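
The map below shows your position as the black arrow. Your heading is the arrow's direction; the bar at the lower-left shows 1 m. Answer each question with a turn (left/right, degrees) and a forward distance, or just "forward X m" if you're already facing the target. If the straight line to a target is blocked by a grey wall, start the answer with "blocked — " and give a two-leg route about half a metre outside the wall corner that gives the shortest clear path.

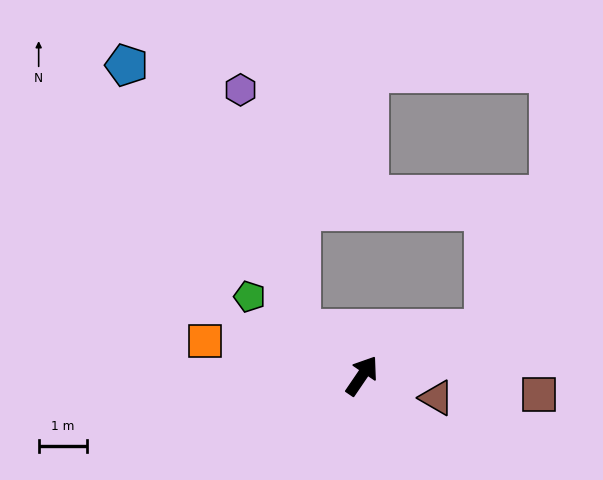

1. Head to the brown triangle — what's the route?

turn right 72°, forward 1.6 m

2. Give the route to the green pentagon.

turn left 89°, forward 2.8 m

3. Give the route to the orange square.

turn left 112°, forward 3.3 m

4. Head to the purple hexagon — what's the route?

blocked — turn left 88°, forward 1.6 m, then turn right 40°, forward 5.1 m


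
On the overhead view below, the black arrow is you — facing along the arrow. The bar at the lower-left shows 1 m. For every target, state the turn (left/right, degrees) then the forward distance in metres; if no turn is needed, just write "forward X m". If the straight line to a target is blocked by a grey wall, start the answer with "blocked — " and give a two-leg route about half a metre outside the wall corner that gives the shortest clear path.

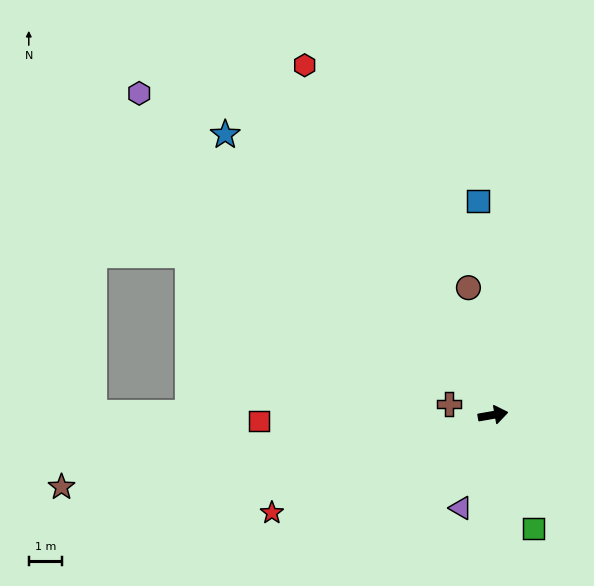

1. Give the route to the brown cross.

turn left 156°, forward 1.4 m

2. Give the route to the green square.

turn right 80°, forward 3.6 m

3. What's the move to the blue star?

turn left 124°, forward 11.7 m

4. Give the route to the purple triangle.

turn right 119°, forward 3.0 m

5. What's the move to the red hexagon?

turn left 108°, forward 12.0 m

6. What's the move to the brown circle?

turn left 91°, forward 3.9 m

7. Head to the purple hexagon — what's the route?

turn left 128°, forward 14.4 m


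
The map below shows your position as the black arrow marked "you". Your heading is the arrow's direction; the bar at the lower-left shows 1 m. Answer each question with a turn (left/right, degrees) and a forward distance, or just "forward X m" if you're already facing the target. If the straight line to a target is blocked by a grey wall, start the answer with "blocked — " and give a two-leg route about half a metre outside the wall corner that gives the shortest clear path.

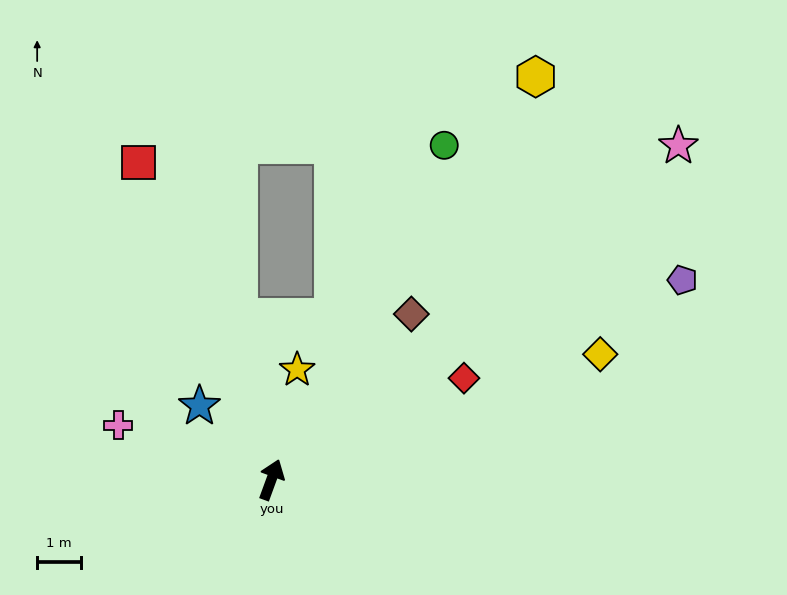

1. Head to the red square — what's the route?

turn left 43°, forward 7.8 m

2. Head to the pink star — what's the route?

turn right 31°, forward 11.9 m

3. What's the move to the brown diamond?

turn right 20°, forward 4.9 m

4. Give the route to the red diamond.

turn right 42°, forward 4.9 m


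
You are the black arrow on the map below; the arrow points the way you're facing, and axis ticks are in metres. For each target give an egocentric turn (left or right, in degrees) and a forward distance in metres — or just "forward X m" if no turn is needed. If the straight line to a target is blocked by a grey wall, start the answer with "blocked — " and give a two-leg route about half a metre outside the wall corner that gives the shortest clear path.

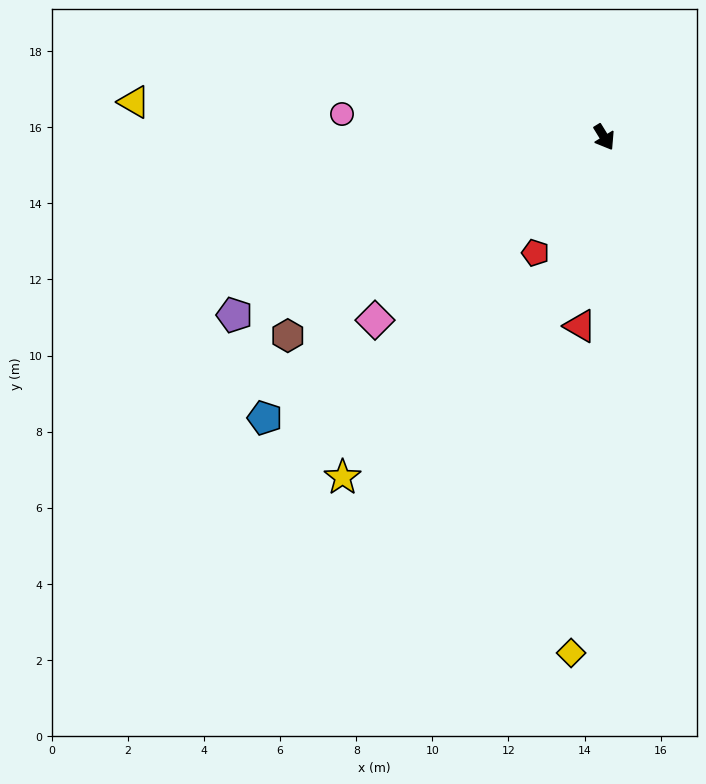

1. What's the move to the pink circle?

turn right 127°, forward 6.9 m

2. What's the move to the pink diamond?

turn right 83°, forward 7.7 m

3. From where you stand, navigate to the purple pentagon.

turn right 96°, forward 10.8 m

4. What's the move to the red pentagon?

turn right 62°, forward 3.5 m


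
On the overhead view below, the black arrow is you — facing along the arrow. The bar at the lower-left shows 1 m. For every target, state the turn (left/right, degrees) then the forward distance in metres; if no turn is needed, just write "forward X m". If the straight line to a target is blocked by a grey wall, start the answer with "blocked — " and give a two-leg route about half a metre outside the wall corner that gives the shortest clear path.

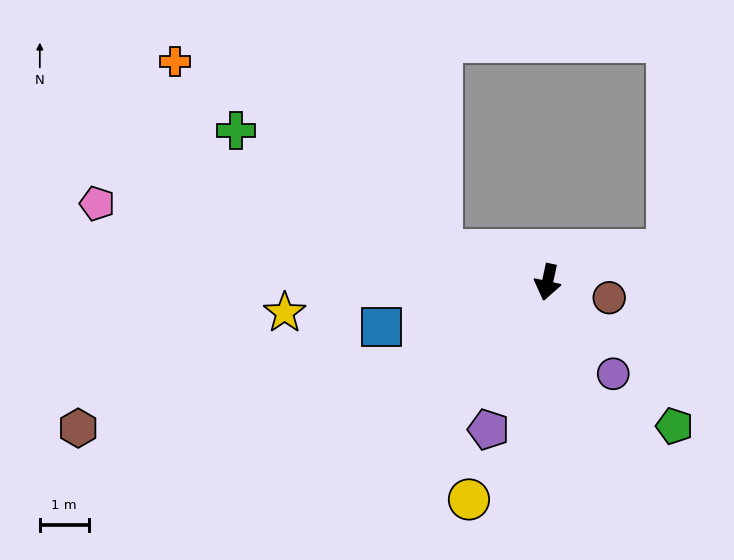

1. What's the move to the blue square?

turn right 63°, forward 3.5 m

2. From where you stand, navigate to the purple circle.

turn left 48°, forward 2.3 m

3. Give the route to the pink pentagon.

turn right 88°, forward 9.4 m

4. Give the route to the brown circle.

turn left 88°, forward 1.3 m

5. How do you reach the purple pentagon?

turn right 10°, forward 3.3 m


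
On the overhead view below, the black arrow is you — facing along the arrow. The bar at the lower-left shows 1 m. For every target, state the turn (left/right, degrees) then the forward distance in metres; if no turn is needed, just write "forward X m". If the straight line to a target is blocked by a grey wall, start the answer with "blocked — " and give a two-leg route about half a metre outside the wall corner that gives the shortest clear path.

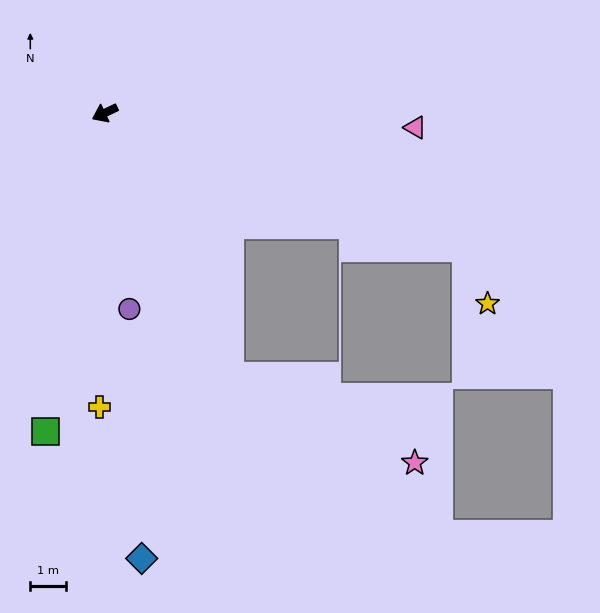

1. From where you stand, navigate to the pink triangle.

turn left 152°, forward 8.8 m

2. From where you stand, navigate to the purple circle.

turn left 72°, forward 5.6 m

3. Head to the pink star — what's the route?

blocked — turn left 90°, forward 8.3 m, then turn left 40°, forward 5.8 m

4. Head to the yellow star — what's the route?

blocked — turn left 134°, forward 11.0 m, then turn right 49°, forward 1.7 m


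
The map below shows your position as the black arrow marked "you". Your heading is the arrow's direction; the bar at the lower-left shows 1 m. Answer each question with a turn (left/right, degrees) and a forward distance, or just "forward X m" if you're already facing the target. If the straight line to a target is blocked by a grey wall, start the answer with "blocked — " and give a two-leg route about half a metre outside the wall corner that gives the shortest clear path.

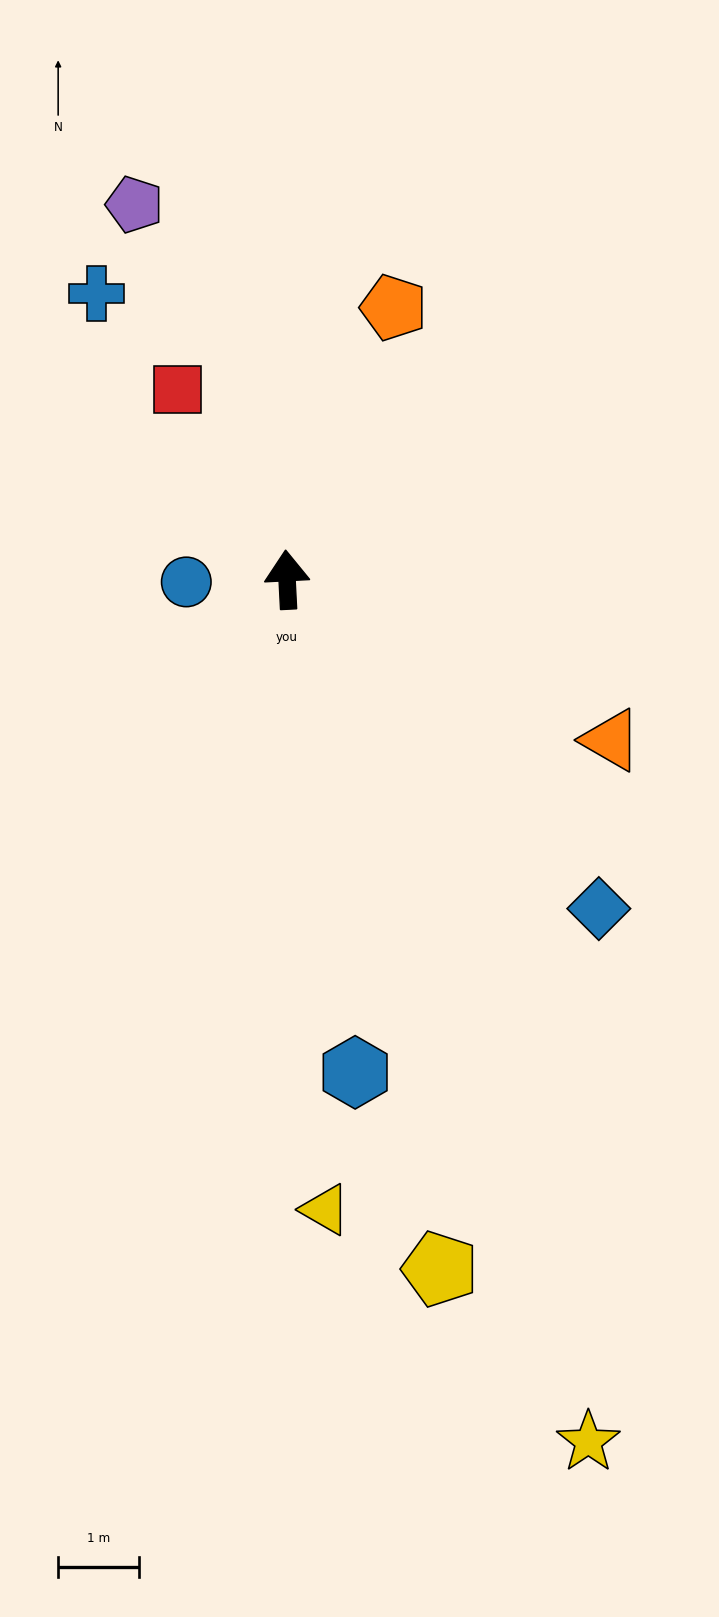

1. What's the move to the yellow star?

turn right 164°, forward 11.3 m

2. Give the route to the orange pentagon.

turn right 24°, forward 3.6 m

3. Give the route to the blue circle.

turn left 88°, forward 1.2 m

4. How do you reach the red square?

turn left 27°, forward 2.7 m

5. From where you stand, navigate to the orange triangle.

turn right 119°, forward 4.5 m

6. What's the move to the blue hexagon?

turn right 175°, forward 6.1 m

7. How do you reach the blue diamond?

turn right 139°, forward 5.6 m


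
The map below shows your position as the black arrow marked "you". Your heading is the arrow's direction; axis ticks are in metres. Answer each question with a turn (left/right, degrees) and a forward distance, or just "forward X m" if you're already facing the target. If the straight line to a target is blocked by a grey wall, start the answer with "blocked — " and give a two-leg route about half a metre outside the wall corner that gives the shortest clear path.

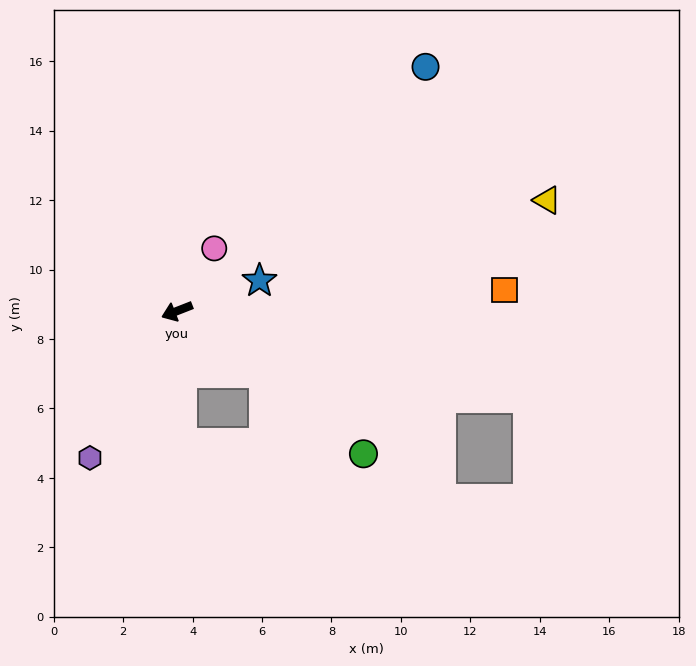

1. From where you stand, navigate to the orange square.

turn left 162°, forward 9.4 m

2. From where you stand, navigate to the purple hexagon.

turn left 38°, forward 4.9 m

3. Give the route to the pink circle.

turn right 142°, forward 2.1 m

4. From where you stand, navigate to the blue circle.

turn right 157°, forward 10.0 m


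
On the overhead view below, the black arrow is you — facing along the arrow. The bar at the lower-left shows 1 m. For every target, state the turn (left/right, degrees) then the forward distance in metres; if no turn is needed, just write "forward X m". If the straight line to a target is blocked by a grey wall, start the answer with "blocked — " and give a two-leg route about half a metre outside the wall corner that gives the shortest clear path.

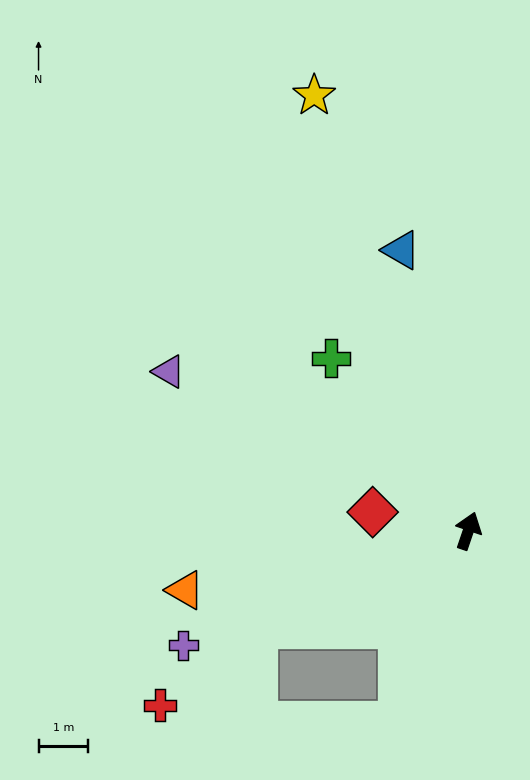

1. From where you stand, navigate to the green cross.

turn left 57°, forward 4.5 m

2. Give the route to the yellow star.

turn left 38°, forward 9.3 m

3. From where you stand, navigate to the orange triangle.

turn left 121°, forward 5.9 m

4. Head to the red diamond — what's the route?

turn left 98°, forward 2.0 m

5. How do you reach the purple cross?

turn left 131°, forward 6.2 m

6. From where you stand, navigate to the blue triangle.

turn left 32°, forward 5.8 m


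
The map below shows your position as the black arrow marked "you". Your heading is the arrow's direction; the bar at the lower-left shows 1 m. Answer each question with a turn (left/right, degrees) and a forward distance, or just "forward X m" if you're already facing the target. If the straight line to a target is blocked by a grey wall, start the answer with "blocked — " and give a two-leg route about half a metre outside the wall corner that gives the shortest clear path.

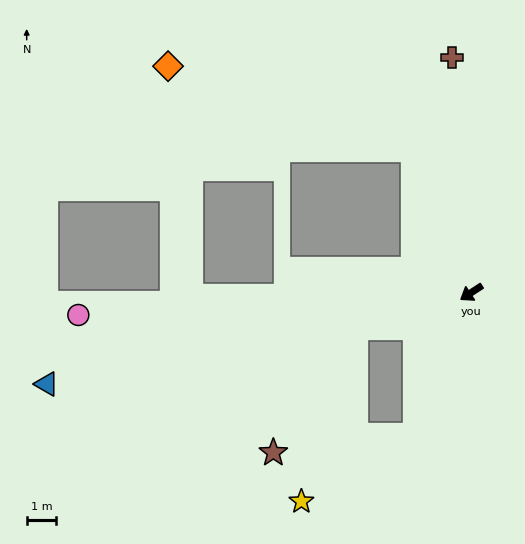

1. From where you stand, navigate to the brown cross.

turn right 118°, forward 8.0 m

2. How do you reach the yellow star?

blocked — turn left 36°, forward 5.2 m, then turn right 39°, forward 4.5 m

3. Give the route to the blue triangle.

turn right 21°, forward 14.8 m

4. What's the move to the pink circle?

turn right 30°, forward 13.4 m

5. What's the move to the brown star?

blocked — turn right 16°, forward 4.1 m, then turn left 39°, forward 5.1 m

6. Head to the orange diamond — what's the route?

blocked — turn right 101°, forward 5.2 m, then turn left 49°, forward 8.8 m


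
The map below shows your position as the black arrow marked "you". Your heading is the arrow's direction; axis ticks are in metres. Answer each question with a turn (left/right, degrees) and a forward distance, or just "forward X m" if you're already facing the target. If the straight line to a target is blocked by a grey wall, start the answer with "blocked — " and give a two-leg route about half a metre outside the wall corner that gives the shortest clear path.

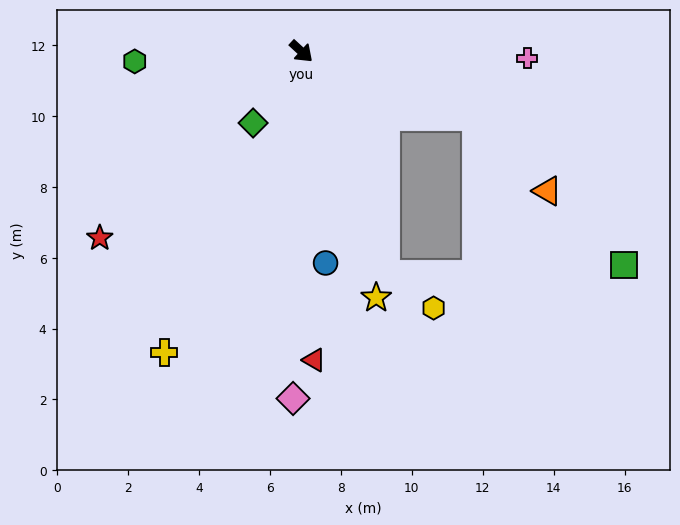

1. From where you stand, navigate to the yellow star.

turn right 30°, forward 7.3 m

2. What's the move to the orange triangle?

blocked — turn left 22°, forward 5.3 m, then turn right 26°, forward 2.9 m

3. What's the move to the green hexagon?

turn right 134°, forward 4.7 m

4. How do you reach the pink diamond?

turn right 49°, forward 9.8 m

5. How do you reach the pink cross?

turn left 41°, forward 6.4 m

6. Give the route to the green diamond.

turn right 81°, forward 2.4 m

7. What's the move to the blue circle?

turn right 41°, forward 6.0 m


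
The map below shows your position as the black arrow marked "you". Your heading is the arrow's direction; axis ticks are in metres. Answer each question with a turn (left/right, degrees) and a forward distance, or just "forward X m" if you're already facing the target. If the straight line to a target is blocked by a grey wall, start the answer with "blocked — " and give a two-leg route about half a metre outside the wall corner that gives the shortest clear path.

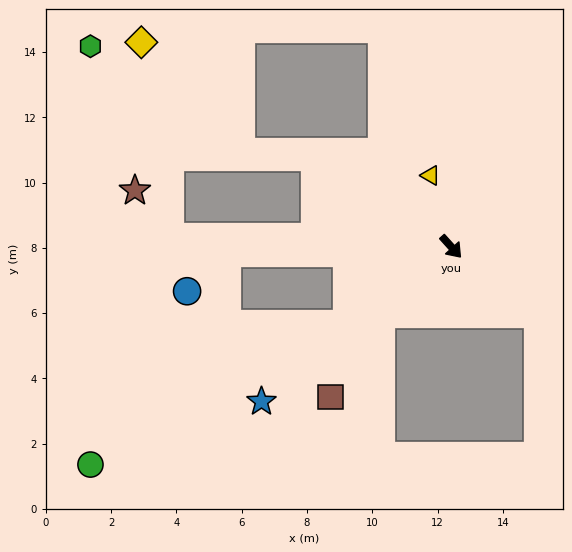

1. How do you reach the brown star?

blocked — turn right 134°, forward 8.6 m, then turn right 50°, forward 1.8 m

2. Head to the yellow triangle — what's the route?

turn left 154°, forward 2.3 m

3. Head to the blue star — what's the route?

turn right 93°, forward 7.5 m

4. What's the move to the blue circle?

blocked — turn right 130°, forward 6.9 m, then turn left 42°, forward 1.7 m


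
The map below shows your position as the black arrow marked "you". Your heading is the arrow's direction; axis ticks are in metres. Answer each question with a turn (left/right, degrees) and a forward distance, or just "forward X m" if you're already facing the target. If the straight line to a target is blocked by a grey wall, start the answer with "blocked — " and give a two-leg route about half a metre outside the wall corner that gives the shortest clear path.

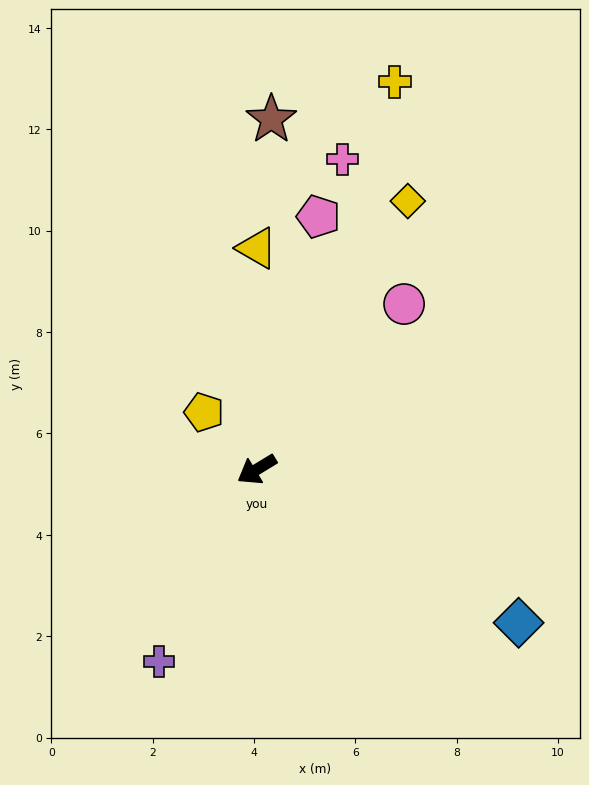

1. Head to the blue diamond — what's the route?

turn left 118°, forward 6.0 m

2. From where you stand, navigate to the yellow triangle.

turn right 121°, forward 4.4 m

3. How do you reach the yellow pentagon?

turn right 79°, forward 1.5 m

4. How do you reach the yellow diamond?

turn right 151°, forward 6.1 m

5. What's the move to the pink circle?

turn right 163°, forward 4.4 m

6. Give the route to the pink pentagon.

turn right 135°, forward 5.1 m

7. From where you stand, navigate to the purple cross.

turn left 32°, forward 4.3 m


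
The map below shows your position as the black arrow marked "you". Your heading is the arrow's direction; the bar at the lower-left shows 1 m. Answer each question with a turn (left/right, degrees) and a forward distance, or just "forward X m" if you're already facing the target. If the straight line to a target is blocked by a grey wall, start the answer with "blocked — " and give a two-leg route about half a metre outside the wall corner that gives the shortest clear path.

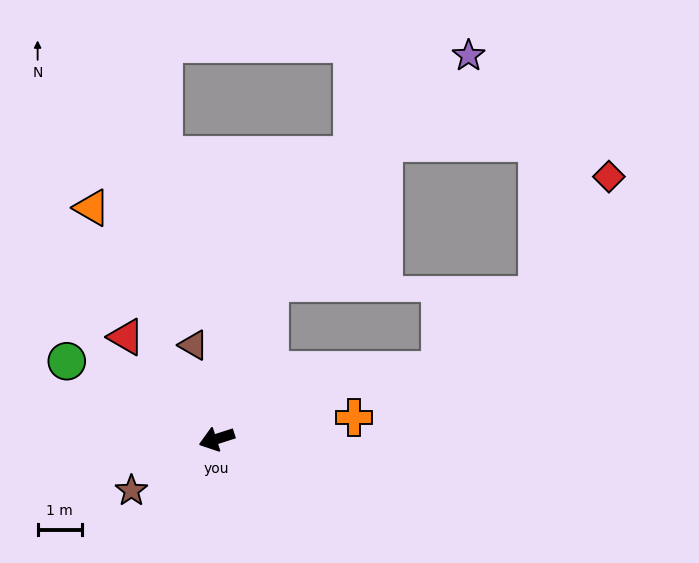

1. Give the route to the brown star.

turn left 13°, forward 2.3 m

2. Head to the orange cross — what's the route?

turn left 171°, forward 3.1 m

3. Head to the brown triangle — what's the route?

turn right 94°, forward 2.2 m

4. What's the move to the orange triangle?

turn right 79°, forward 5.9 m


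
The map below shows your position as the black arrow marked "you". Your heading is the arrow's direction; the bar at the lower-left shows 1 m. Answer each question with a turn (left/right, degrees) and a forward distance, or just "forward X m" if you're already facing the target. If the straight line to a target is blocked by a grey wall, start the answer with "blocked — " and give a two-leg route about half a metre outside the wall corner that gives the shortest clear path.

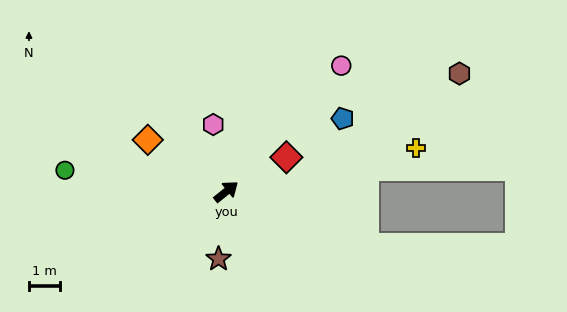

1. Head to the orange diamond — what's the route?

turn left 108°, forward 3.0 m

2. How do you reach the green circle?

turn left 134°, forward 5.2 m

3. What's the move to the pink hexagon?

turn left 62°, forward 2.2 m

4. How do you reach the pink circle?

turn left 9°, forward 5.5 m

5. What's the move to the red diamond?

turn right 9°, forward 2.2 m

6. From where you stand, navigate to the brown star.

turn right 135°, forward 2.2 m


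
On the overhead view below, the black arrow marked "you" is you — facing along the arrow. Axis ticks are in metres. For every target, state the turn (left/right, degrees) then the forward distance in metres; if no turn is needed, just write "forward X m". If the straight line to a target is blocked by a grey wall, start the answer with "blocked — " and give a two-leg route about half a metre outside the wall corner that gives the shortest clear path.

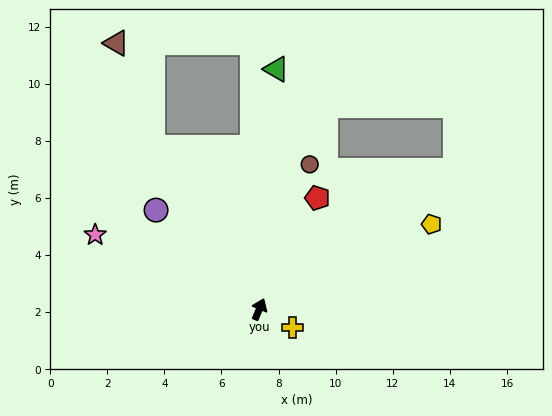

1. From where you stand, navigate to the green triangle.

turn left 19°, forward 8.4 m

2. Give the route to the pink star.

turn left 88°, forward 6.3 m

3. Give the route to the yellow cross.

turn right 96°, forward 1.3 m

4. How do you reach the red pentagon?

turn right 5°, forward 4.4 m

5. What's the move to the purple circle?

turn left 69°, forward 5.0 m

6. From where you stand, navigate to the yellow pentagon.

turn right 41°, forward 6.7 m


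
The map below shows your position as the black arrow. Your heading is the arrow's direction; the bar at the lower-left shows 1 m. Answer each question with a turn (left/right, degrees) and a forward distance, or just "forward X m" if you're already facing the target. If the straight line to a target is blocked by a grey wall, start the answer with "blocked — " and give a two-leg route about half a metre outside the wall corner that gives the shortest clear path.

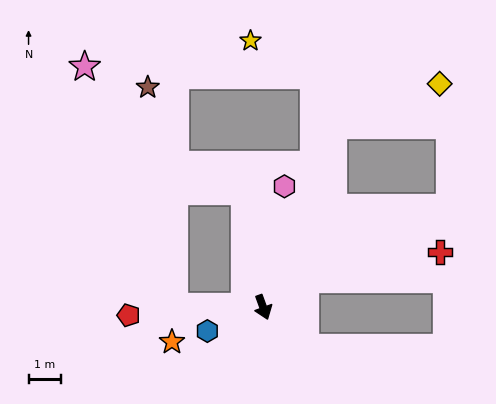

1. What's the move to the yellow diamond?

blocked — turn left 139°, forward 5.9 m, then turn right 48°, forward 3.5 m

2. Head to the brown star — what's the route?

blocked — turn right 111°, forward 2.7 m, then turn right 82°, forward 6.7 m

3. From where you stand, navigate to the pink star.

blocked — turn right 111°, forward 2.7 m, then turn right 69°, forward 7.8 m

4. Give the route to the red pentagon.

turn right 107°, forward 4.1 m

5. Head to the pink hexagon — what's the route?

turn left 150°, forward 3.7 m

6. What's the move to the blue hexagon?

turn right 87°, forward 1.8 m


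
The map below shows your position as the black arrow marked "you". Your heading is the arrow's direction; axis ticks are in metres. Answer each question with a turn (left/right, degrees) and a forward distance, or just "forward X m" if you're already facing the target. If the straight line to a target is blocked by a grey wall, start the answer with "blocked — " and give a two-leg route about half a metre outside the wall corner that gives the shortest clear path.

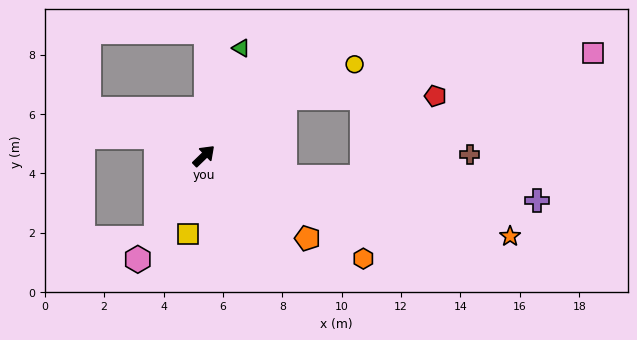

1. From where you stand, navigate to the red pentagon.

blocked — turn right 8°, forward 3.3 m, then turn right 35°, forward 5.1 m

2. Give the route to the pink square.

blocked — turn right 8°, forward 3.3 m, then turn right 28°, forward 10.5 m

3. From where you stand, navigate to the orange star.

turn right 59°, forward 10.7 m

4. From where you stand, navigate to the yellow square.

turn right 145°, forward 2.7 m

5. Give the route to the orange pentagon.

turn right 82°, forward 4.5 m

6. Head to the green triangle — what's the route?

turn left 27°, forward 3.8 m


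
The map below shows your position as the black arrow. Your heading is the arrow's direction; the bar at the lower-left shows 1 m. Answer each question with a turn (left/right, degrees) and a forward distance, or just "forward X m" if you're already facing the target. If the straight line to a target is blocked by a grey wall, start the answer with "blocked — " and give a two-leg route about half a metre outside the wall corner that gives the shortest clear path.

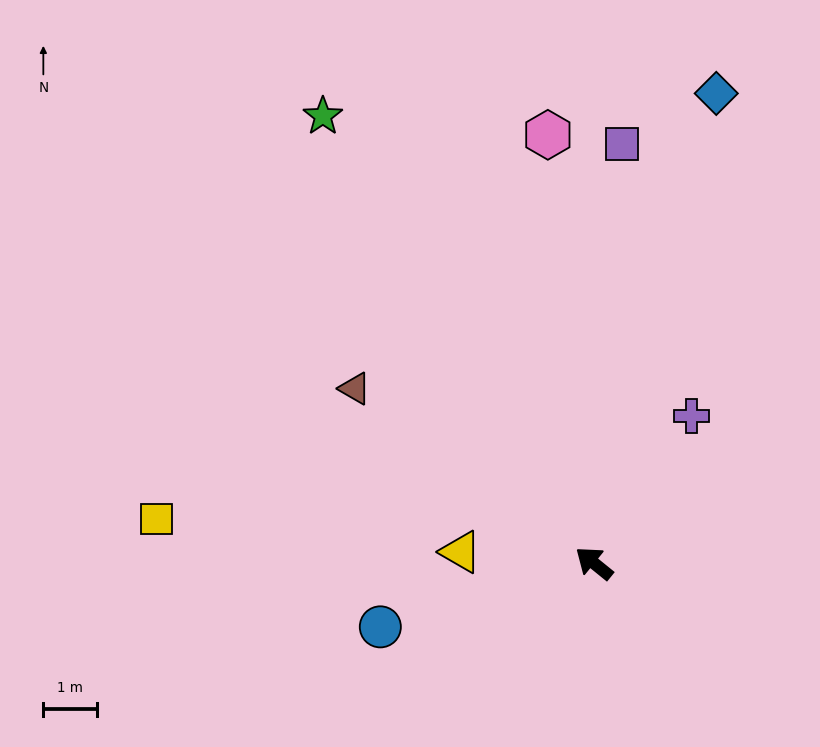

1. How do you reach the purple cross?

turn right 85°, forward 3.3 m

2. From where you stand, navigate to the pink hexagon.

turn right 45°, forward 8.0 m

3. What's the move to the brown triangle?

turn left 3°, forward 5.5 m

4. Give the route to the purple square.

turn right 55°, forward 7.8 m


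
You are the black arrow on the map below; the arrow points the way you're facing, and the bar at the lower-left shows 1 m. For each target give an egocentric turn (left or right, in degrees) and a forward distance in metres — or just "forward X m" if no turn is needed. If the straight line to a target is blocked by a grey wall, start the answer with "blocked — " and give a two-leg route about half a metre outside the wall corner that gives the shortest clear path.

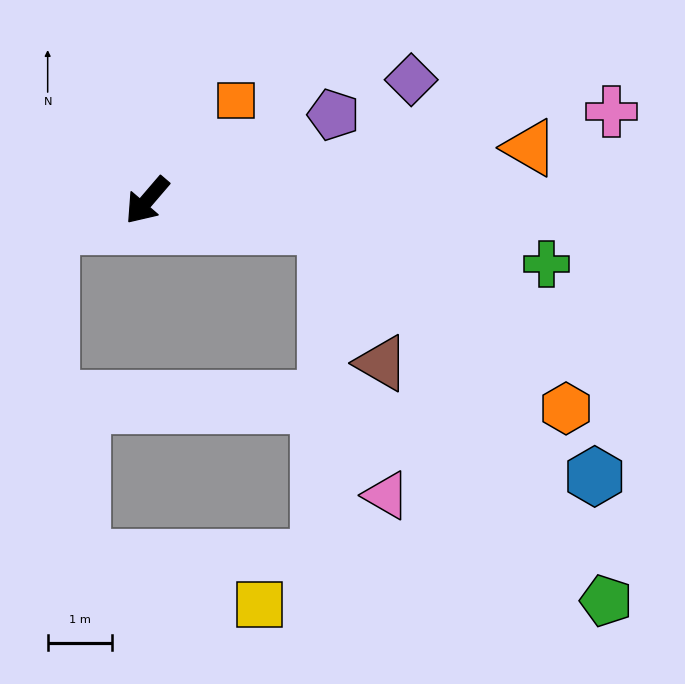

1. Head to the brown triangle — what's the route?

blocked — turn left 122°, forward 2.8 m, then turn right 59°, forward 2.3 m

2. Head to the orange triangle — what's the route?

turn left 138°, forward 6.0 m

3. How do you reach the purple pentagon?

turn left 155°, forward 3.2 m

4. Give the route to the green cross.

turn left 122°, forward 6.3 m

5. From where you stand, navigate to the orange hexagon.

blocked — turn left 122°, forward 2.8 m, then turn right 28°, forward 4.7 m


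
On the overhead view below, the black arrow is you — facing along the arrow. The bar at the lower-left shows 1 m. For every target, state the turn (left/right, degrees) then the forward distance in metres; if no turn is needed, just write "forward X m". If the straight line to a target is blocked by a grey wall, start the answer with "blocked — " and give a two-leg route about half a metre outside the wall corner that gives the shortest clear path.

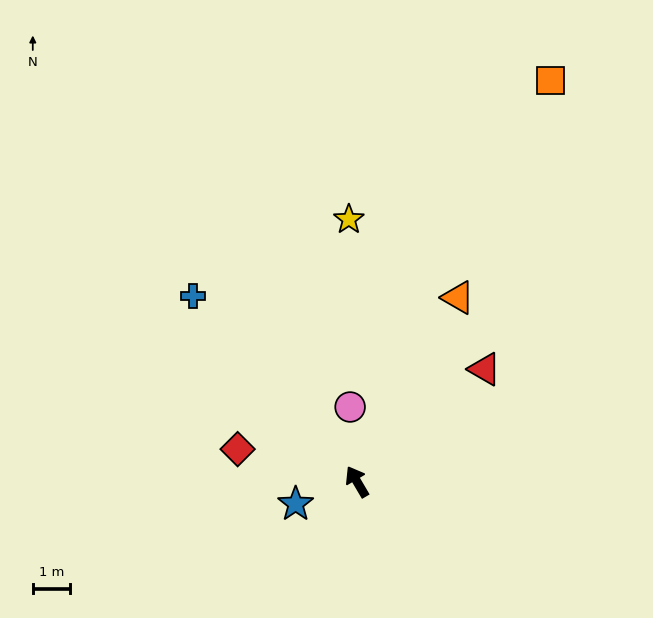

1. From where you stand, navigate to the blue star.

turn left 80°, forward 1.8 m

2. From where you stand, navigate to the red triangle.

turn right 79°, forward 4.6 m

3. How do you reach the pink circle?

turn right 25°, forward 2.0 m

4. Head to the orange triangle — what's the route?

turn right 59°, forward 5.7 m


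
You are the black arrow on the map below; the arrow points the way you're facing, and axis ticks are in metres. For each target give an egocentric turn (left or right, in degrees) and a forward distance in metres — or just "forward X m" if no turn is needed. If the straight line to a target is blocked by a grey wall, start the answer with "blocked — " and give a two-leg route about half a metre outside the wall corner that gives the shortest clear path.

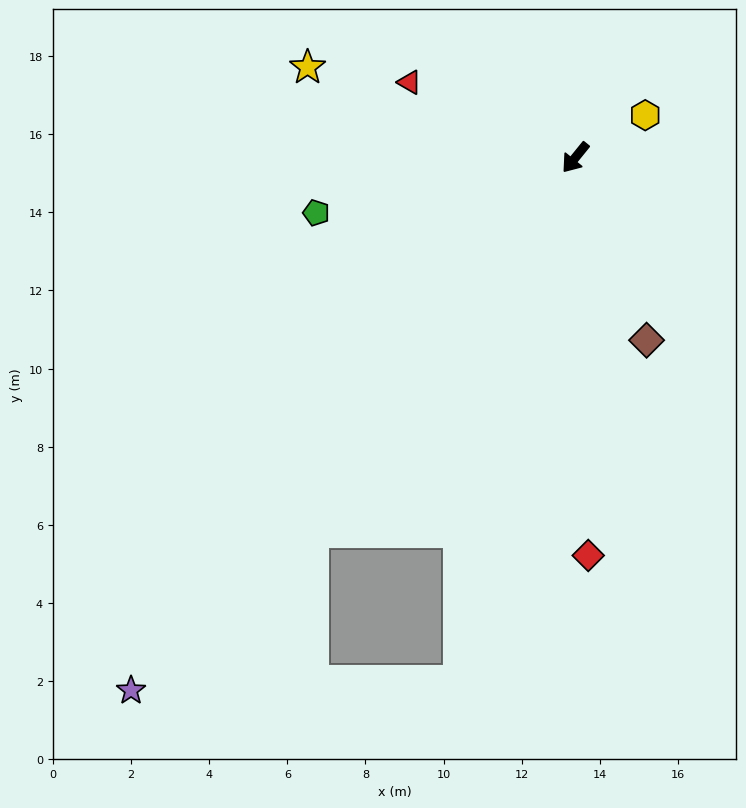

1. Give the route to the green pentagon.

turn right 39°, forward 6.8 m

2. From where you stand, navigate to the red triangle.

turn right 75°, forward 4.7 m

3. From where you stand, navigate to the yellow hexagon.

turn left 160°, forward 2.1 m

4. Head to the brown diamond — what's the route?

turn left 60°, forward 5.0 m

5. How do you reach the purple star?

forward 17.8 m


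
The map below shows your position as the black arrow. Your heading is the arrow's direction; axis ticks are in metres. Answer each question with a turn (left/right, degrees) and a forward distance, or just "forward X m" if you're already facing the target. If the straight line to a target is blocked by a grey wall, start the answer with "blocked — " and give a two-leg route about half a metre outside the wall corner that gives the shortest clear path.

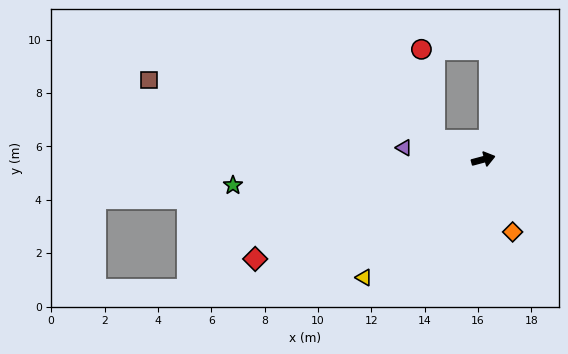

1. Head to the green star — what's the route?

turn left 171°, forward 9.4 m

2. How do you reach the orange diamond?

turn right 83°, forward 2.9 m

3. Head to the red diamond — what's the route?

turn right 171°, forward 9.3 m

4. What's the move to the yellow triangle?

turn right 150°, forward 6.3 m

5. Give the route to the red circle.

blocked — turn left 145°, forward 2.0 m, then turn right 62°, forward 3.5 m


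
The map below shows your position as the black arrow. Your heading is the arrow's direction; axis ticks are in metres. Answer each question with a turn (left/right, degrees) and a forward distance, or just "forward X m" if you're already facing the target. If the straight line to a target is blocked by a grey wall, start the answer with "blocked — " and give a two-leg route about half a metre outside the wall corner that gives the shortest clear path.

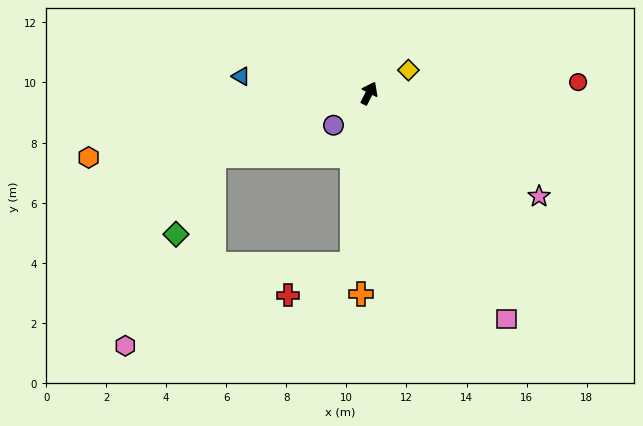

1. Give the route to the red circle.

turn right 60°, forward 7.0 m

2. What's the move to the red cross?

blocked — turn right 159°, forward 5.7 m, then turn right 59°, forward 2.4 m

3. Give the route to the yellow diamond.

turn right 33°, forward 1.5 m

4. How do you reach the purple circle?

turn left 159°, forward 1.6 m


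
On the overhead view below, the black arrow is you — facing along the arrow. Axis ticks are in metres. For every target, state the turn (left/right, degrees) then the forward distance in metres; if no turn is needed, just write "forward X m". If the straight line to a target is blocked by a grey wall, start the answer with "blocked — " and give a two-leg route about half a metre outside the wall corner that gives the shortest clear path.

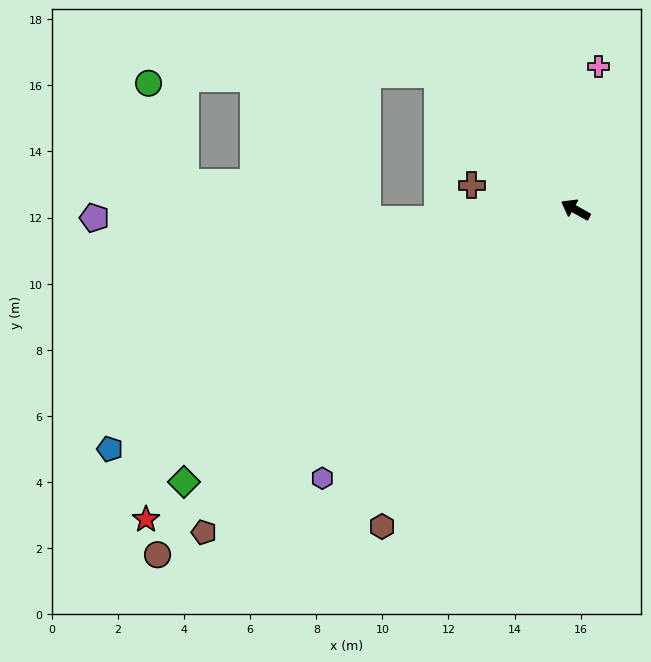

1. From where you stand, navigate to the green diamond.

turn left 64°, forward 14.4 m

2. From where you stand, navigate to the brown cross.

turn left 16°, forward 3.2 m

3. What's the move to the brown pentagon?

turn left 70°, forward 14.9 m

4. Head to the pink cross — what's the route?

turn right 70°, forward 4.4 m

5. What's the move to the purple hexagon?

turn left 76°, forward 11.2 m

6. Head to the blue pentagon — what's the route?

turn left 56°, forward 15.8 m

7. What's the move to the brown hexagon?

turn left 88°, forward 11.2 m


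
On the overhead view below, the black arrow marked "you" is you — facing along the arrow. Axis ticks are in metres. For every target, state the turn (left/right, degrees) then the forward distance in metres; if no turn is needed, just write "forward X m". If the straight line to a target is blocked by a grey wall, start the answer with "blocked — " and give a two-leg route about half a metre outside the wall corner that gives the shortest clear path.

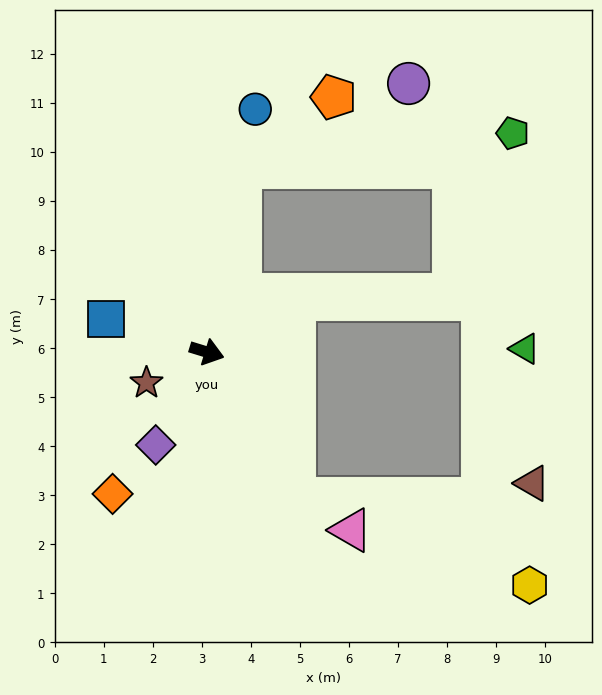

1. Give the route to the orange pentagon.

blocked — turn left 96°, forward 3.8 m, then turn right 41°, forward 2.4 m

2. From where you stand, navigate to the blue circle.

turn left 96°, forward 5.0 m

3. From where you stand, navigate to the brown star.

turn right 136°, forward 1.4 m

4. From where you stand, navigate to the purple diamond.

turn right 102°, forward 2.2 m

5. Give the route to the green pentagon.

blocked — turn left 96°, forward 3.8 m, then turn right 72°, forward 5.6 m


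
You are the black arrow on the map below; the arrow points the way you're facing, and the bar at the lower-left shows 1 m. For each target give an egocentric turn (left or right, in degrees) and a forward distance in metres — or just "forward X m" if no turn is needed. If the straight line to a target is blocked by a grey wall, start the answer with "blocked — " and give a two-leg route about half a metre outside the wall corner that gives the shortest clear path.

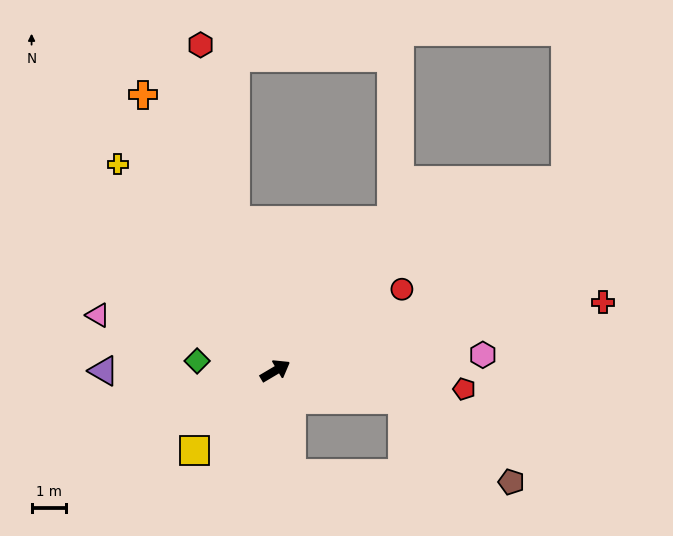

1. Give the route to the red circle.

turn left 2°, forward 4.4 m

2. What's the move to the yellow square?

turn right 166°, forward 3.3 m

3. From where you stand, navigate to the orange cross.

turn left 85°, forward 8.9 m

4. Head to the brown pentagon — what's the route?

blocked — turn right 43°, forward 3.8 m, then turn right 25°, forward 3.9 m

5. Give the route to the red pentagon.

turn right 36°, forward 5.5 m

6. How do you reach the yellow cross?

turn left 97°, forward 7.5 m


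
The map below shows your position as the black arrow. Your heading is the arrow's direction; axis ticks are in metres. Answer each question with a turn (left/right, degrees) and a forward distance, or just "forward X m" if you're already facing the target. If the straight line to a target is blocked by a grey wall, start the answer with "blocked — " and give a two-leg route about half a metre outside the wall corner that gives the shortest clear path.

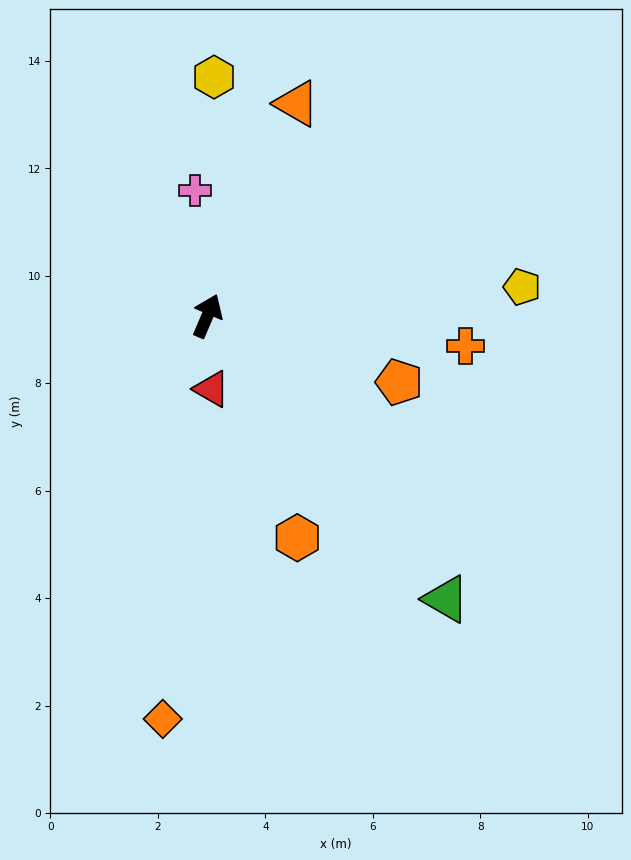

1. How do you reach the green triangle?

turn right 117°, forward 6.9 m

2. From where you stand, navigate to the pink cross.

turn left 29°, forward 2.3 m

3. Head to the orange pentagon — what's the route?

turn right 86°, forward 3.8 m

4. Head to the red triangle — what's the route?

turn right 154°, forward 1.4 m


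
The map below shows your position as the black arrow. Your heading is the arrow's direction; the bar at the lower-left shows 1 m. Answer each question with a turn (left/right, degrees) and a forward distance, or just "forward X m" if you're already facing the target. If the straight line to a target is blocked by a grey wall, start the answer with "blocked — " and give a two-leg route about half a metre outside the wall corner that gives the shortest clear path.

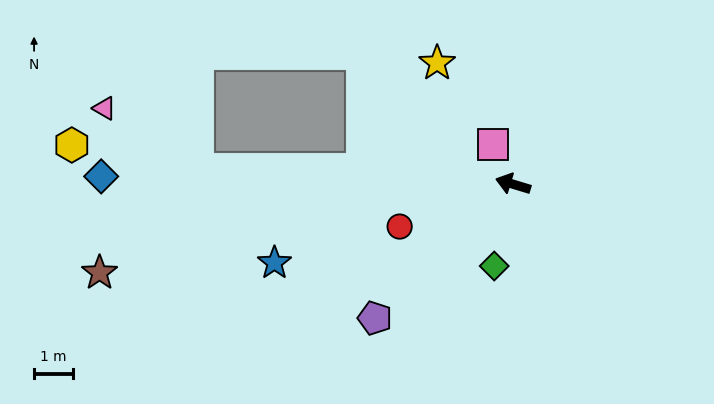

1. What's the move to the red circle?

turn left 37°, forward 3.1 m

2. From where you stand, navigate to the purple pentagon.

turn left 61°, forward 5.0 m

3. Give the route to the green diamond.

turn left 94°, forward 2.2 m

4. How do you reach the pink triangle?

blocked — turn left 14°, forward 8.2 m, then turn right 31°, forward 2.9 m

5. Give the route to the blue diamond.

turn left 16°, forward 10.7 m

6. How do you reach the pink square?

turn right 46°, forward 1.2 m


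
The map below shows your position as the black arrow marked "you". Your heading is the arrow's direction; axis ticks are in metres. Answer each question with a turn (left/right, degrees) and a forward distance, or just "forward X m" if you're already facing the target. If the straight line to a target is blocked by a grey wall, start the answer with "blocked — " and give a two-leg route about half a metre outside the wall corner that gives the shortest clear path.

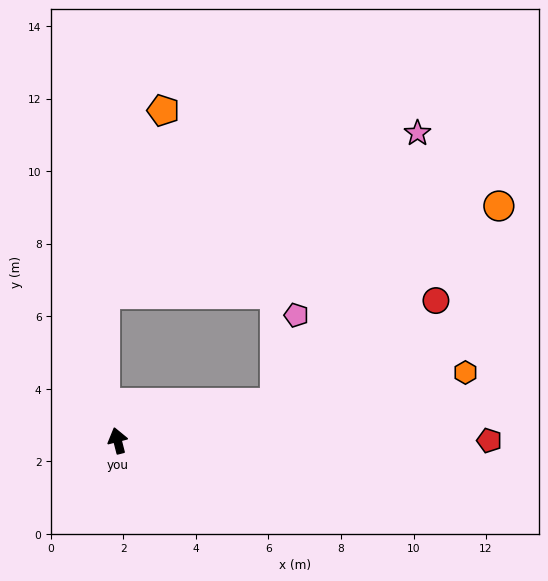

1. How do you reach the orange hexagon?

turn right 93°, forward 9.8 m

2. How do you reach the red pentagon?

turn right 104°, forward 10.3 m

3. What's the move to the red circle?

blocked — turn right 91°, forward 4.5 m, then turn left 19°, forward 5.2 m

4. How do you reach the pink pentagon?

blocked — turn right 91°, forward 4.5 m, then turn left 64°, forward 2.5 m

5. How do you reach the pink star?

blocked — turn right 91°, forward 4.5 m, then turn left 49°, forward 8.4 m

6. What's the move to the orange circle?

blocked — turn right 91°, forward 4.5 m, then turn left 28°, forward 8.2 m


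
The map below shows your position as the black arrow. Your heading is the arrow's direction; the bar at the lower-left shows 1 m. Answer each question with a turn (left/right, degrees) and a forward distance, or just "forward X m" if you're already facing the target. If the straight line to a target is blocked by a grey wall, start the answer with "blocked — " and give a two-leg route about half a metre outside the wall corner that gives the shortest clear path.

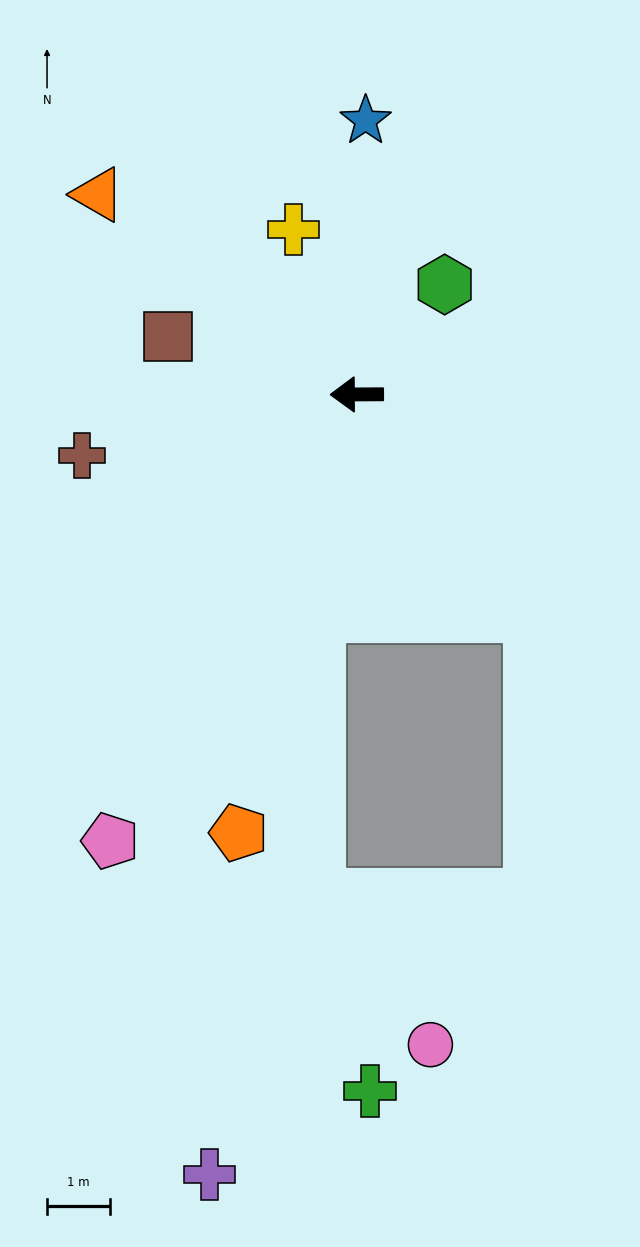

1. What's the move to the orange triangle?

turn right 38°, forward 5.2 m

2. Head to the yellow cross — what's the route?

turn right 69°, forward 2.8 m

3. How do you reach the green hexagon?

turn right 129°, forward 2.2 m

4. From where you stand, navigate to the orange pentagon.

turn left 75°, forward 7.2 m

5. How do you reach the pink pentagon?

turn left 61°, forward 8.1 m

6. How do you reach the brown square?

turn right 17°, forward 3.1 m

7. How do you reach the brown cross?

turn left 12°, forward 4.5 m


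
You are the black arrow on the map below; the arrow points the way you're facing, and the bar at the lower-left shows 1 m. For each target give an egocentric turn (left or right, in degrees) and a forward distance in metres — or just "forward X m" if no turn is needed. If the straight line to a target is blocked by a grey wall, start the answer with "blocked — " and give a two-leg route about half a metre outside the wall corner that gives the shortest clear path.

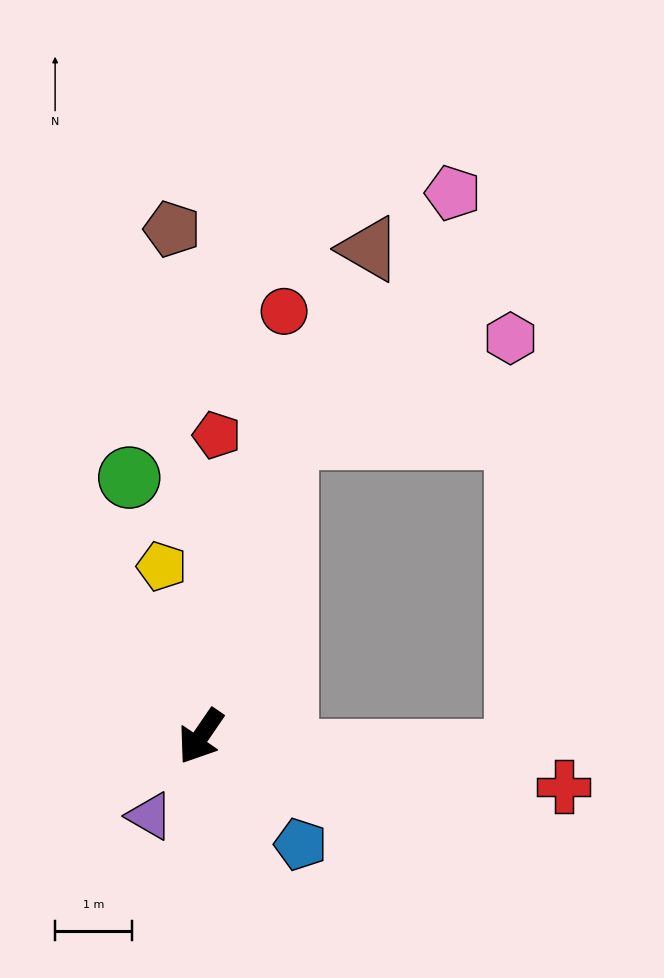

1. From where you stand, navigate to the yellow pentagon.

turn right 133°, forward 2.3 m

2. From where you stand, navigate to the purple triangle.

forward 1.2 m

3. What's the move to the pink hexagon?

blocked — turn right 161°, forward 4.0 m, then turn right 51°, forward 3.2 m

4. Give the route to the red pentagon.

turn right 149°, forward 3.9 m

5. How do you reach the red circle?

turn right 157°, forward 5.6 m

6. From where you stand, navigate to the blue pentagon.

turn left 77°, forward 1.9 m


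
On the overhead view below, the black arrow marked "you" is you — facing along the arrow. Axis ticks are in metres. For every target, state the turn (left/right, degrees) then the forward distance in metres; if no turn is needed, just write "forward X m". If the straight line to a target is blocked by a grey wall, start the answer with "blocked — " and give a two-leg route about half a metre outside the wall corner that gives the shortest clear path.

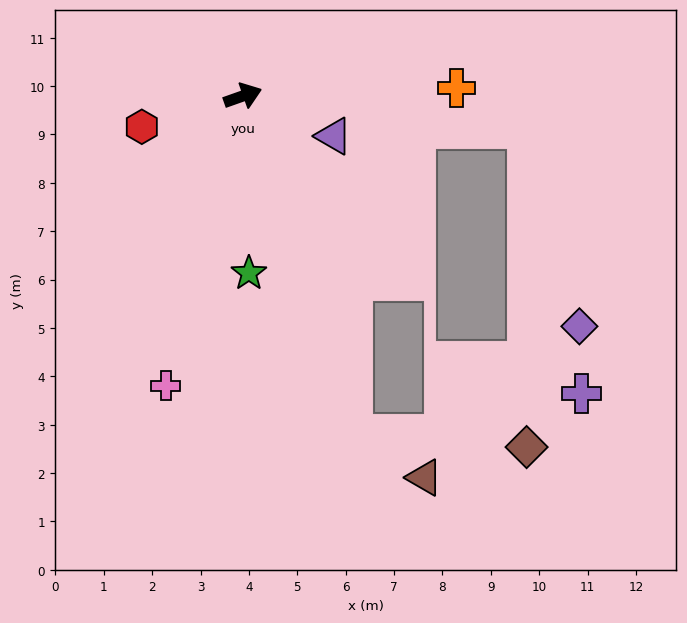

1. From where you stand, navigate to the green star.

turn right 108°, forward 3.7 m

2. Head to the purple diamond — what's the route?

blocked — turn right 26°, forward 5.9 m, then turn right 69°, forward 4.2 m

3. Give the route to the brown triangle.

blocked — turn right 92°, forward 7.4 m, then turn left 42°, forward 1.7 m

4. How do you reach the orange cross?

turn right 17°, forward 4.4 m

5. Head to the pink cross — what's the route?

turn right 124°, forward 6.2 m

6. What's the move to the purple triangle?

turn right 43°, forward 2.1 m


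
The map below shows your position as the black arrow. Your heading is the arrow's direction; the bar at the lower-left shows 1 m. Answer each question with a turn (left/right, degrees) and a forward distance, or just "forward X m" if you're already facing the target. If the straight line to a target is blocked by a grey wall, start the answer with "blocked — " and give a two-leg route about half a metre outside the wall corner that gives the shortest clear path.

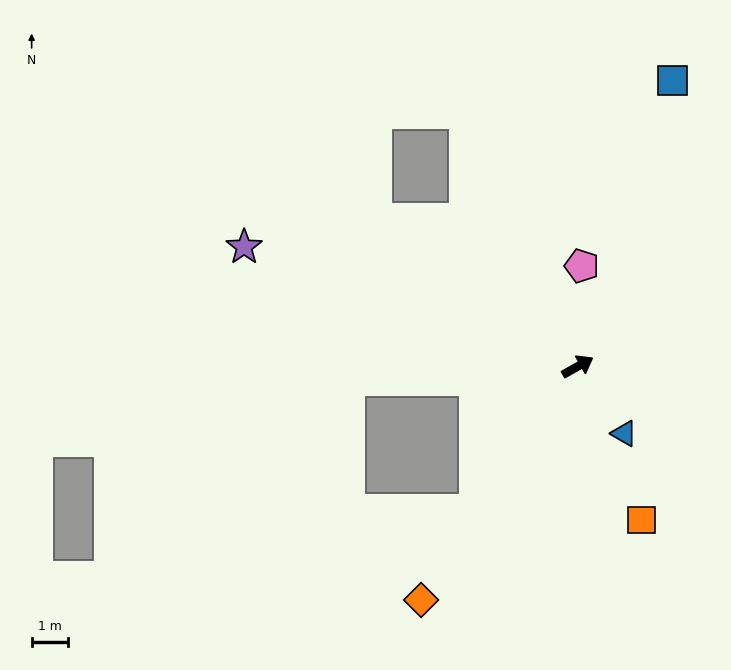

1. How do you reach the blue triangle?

turn right 85°, forward 2.2 m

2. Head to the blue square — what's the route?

turn left 42°, forward 8.3 m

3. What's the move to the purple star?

turn left 131°, forward 9.8 m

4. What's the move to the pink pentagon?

turn left 58°, forward 2.8 m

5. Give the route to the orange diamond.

turn right 153°, forward 7.7 m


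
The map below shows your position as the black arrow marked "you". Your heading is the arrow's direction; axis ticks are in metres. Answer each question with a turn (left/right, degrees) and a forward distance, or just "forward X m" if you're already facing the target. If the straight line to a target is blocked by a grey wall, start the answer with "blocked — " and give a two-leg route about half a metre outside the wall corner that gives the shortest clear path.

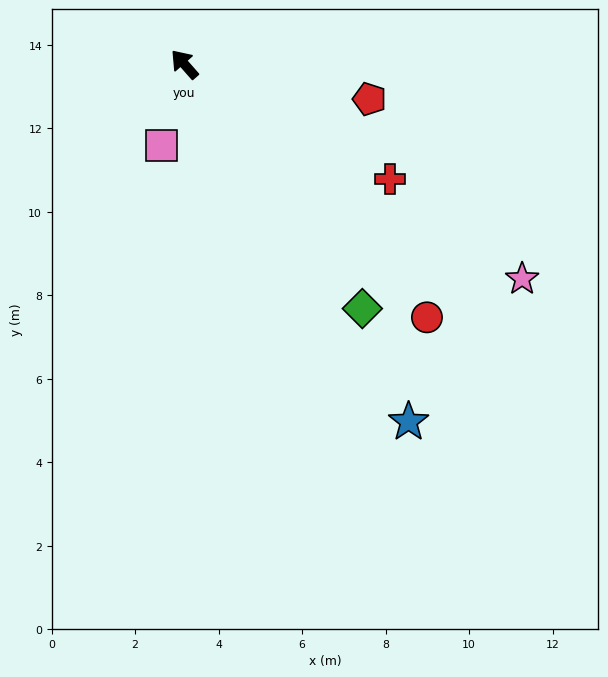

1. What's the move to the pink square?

turn left 123°, forward 2.0 m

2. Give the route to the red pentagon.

turn right 142°, forward 4.5 m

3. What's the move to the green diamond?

turn left 175°, forward 7.2 m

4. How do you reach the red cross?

turn right 161°, forward 5.6 m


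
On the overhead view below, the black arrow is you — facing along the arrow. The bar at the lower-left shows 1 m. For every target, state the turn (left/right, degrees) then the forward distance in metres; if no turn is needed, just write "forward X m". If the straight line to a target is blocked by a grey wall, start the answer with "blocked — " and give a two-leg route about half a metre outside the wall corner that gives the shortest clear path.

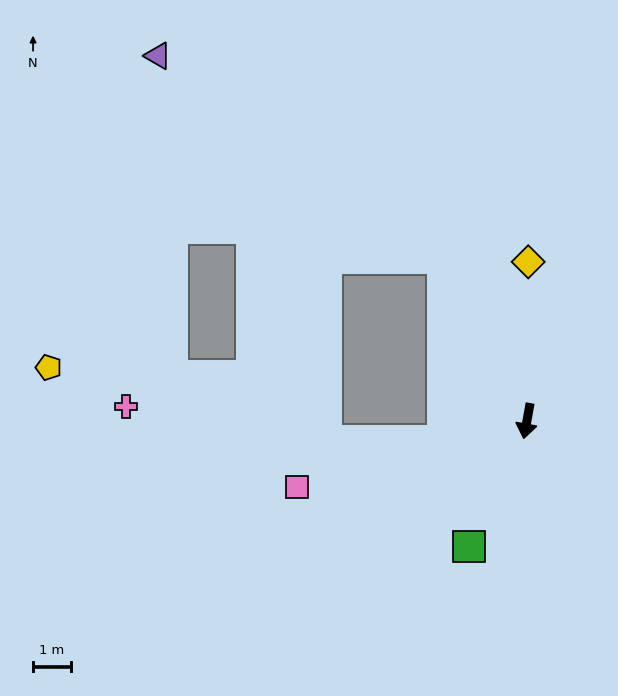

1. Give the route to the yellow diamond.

turn right 170°, forward 4.2 m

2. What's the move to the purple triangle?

blocked — turn right 142°, forward 4.9 m, then turn left 27°, forward 9.3 m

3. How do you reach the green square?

turn right 15°, forward 3.7 m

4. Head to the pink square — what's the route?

turn right 64°, forward 6.3 m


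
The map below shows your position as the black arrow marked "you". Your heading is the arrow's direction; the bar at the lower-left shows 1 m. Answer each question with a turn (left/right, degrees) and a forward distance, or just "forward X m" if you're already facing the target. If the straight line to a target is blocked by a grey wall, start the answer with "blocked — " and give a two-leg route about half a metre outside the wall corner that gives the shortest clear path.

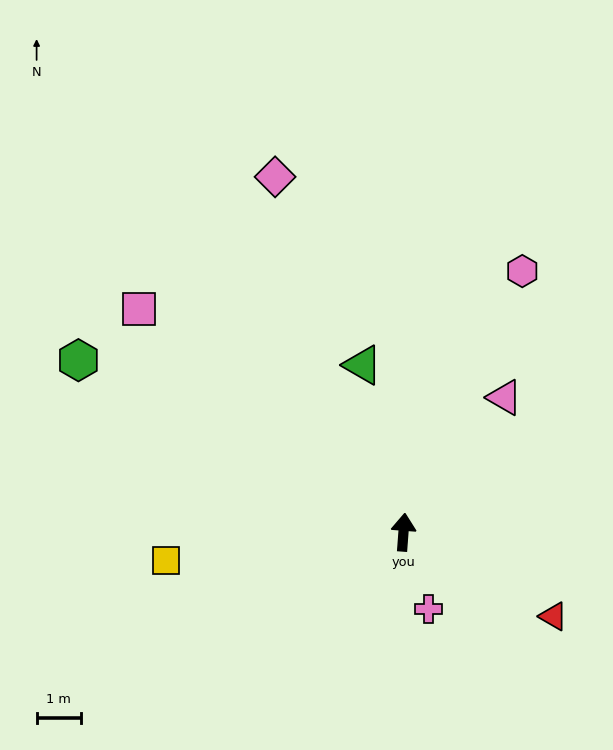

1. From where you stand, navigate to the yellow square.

turn left 101°, forward 5.4 m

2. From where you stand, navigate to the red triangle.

turn right 115°, forward 3.9 m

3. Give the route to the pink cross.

turn right 158°, forward 1.8 m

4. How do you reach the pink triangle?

turn right 33°, forward 3.8 m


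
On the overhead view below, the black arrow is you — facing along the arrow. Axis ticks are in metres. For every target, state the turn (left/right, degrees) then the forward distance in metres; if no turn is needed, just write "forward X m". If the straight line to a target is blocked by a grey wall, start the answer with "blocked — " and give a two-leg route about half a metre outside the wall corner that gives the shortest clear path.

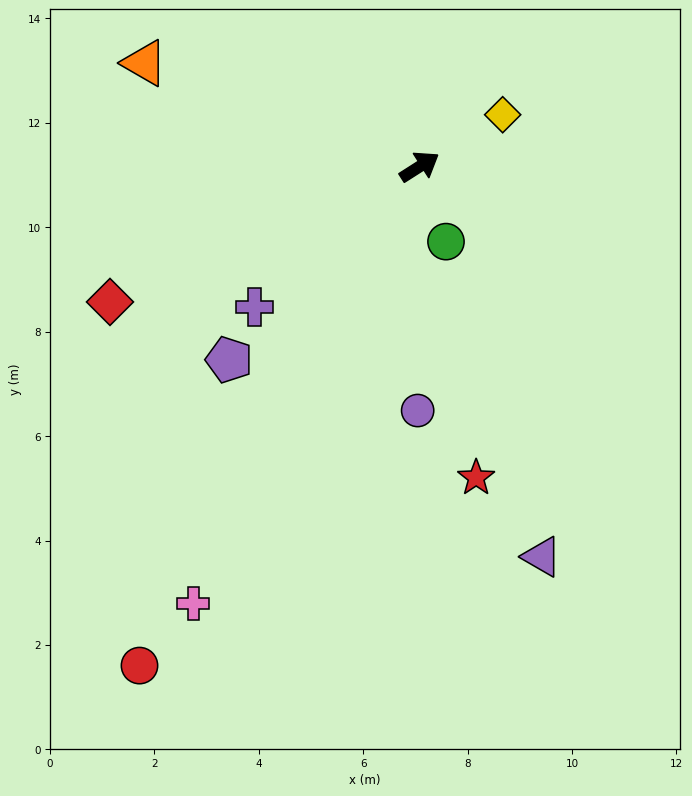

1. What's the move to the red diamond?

turn left 171°, forward 6.5 m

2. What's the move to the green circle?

turn right 103°, forward 1.5 m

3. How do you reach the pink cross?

turn right 150°, forward 9.4 m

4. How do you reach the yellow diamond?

forward 1.9 m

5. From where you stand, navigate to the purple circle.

turn right 123°, forward 4.7 m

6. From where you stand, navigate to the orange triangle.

turn left 127°, forward 5.6 m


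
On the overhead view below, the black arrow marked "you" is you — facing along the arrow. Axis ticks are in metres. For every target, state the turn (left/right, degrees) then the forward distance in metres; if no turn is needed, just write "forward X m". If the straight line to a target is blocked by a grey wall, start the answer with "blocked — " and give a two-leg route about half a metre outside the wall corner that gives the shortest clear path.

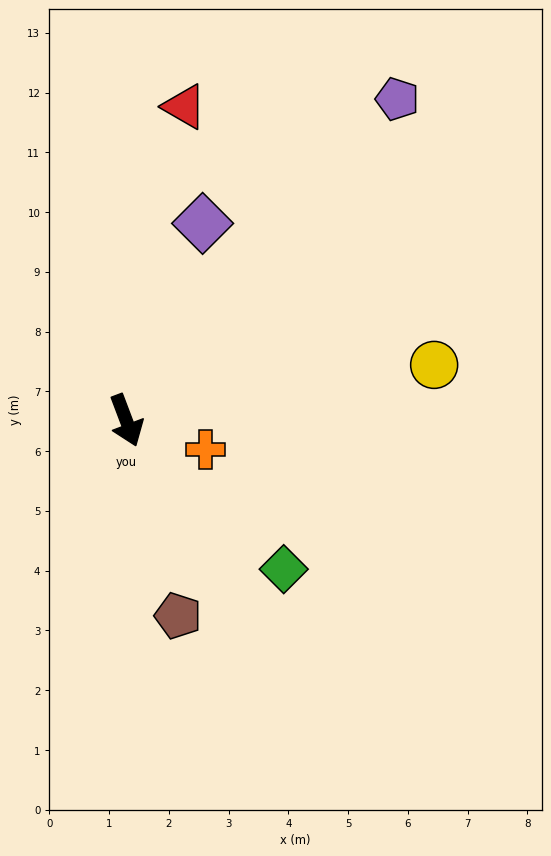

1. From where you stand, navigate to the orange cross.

turn left 49°, forward 1.4 m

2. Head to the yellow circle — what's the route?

turn left 79°, forward 5.2 m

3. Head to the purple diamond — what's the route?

turn left 138°, forward 3.5 m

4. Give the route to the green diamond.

turn left 26°, forward 3.6 m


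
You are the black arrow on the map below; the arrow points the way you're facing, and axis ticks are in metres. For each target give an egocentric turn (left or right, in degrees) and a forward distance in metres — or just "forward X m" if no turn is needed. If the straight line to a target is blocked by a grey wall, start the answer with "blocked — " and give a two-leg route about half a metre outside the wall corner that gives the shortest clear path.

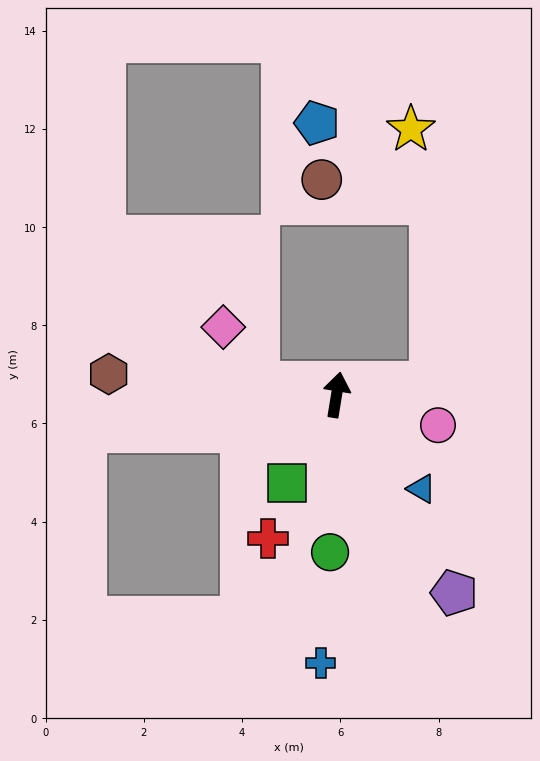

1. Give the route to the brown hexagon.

turn left 94°, forward 4.7 m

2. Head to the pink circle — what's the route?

turn right 97°, forward 2.2 m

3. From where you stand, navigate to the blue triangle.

turn right 129°, forward 2.6 m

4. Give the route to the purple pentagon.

turn right 140°, forward 4.7 m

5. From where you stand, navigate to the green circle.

turn right 173°, forward 3.2 m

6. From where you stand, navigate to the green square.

turn left 160°, forward 2.1 m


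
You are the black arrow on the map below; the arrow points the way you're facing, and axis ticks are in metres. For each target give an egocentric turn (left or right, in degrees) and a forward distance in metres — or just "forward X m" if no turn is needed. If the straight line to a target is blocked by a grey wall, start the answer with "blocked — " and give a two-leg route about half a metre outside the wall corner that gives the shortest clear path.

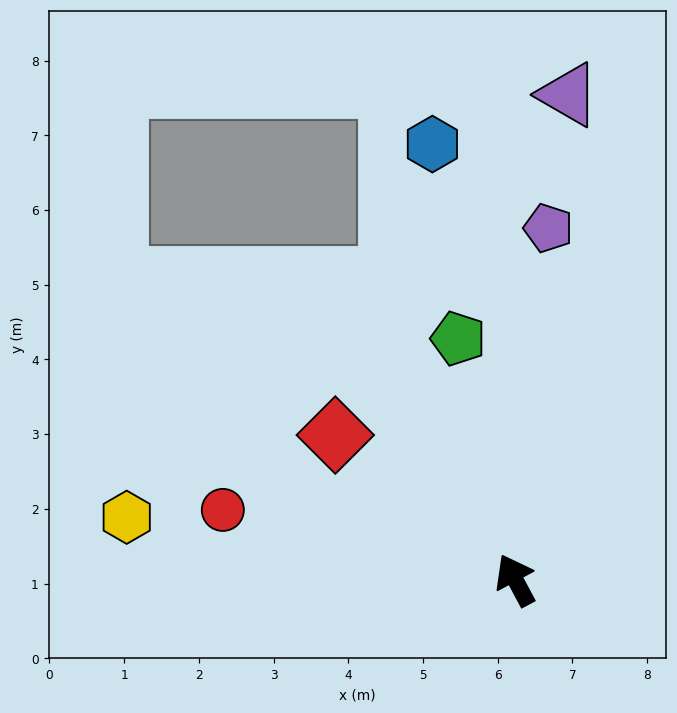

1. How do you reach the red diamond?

turn left 23°, forward 3.1 m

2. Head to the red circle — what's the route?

turn left 48°, forward 4.0 m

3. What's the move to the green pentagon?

turn right 15°, forward 3.3 m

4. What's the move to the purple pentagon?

turn right 33°, forward 4.7 m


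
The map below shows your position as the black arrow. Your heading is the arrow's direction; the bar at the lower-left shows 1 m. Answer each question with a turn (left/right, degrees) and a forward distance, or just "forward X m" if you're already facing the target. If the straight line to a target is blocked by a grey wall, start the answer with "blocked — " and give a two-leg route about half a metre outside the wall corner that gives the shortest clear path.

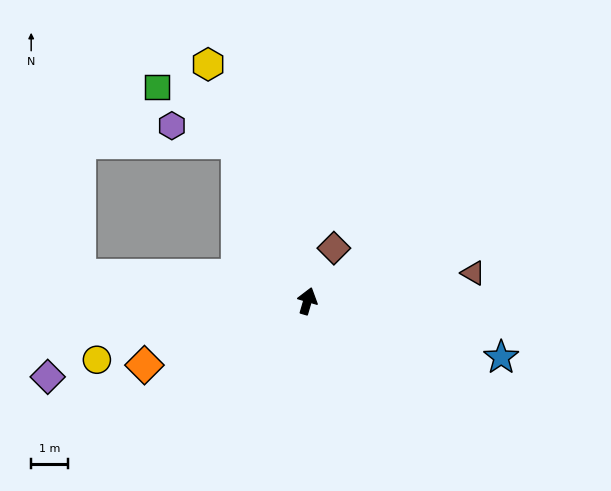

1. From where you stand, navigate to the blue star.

turn right 90°, forward 5.4 m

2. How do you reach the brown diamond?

turn right 10°, forward 1.6 m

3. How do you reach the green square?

blocked — turn left 41°, forward 4.6 m, then turn left 30°, forward 2.6 m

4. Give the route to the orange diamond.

turn left 128°, forward 4.7 m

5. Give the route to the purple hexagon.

blocked — turn left 41°, forward 4.6 m, then turn left 50°, forward 1.8 m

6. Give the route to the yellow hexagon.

turn left 39°, forward 6.9 m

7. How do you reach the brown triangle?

turn right 64°, forward 4.5 m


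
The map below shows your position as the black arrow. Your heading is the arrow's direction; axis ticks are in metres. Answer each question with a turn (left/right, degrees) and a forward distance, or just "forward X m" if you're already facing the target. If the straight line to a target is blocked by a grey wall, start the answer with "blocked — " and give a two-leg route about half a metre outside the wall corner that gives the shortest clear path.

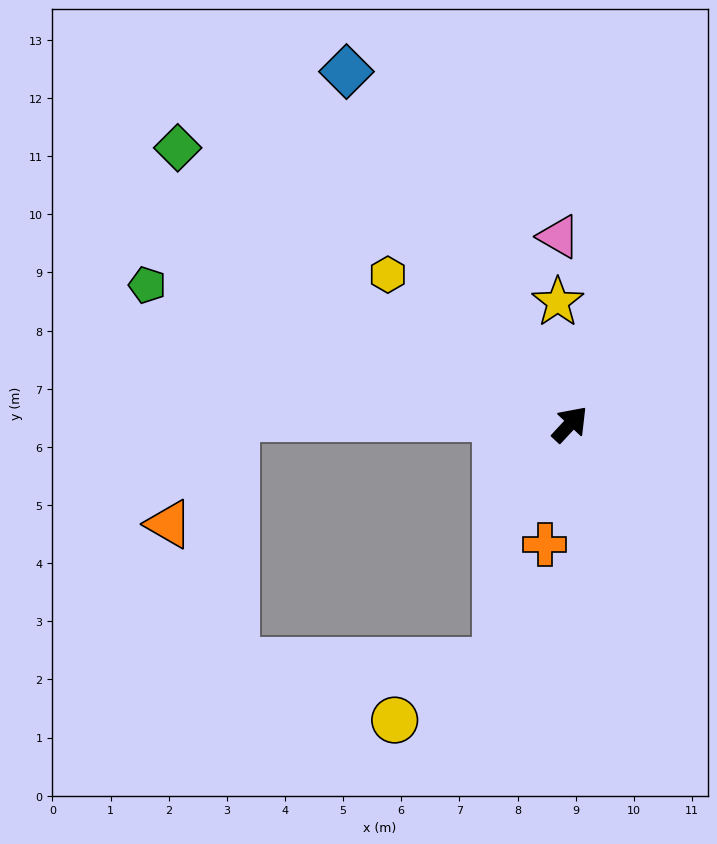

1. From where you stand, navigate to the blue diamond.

turn left 75°, forward 7.2 m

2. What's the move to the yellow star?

turn left 49°, forward 2.1 m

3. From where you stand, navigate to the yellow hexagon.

turn left 94°, forward 4.1 m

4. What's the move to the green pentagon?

turn left 115°, forward 7.7 m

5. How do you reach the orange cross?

turn right 149°, forward 2.1 m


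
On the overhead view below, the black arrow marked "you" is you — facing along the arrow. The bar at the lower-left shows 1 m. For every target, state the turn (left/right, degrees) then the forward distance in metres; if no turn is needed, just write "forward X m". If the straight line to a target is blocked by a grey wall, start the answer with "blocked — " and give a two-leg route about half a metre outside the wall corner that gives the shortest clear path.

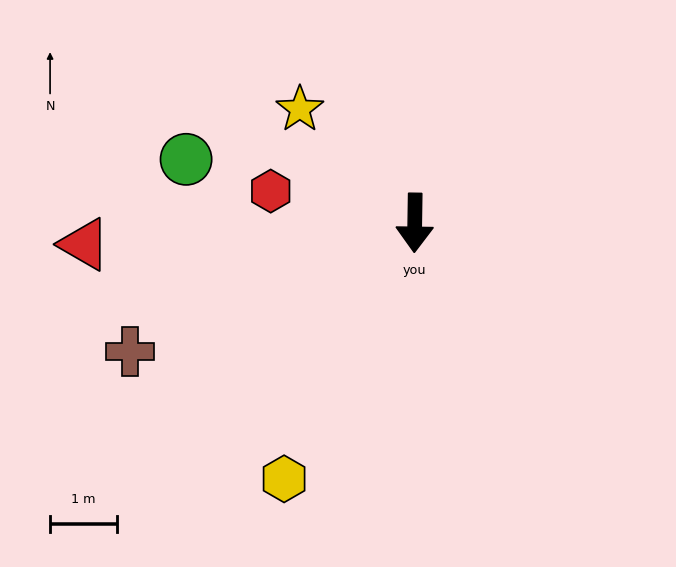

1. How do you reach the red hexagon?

turn right 102°, forward 2.2 m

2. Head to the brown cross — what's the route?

turn right 65°, forward 4.7 m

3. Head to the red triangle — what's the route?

turn right 85°, forward 5.0 m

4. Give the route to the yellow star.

turn right 134°, forward 2.4 m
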